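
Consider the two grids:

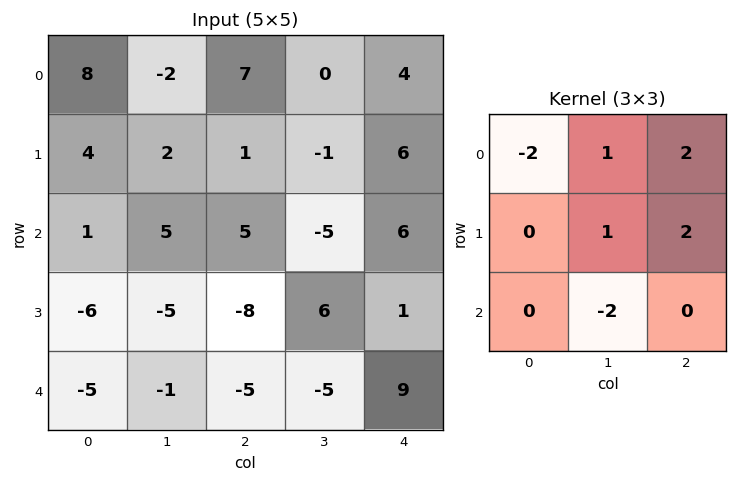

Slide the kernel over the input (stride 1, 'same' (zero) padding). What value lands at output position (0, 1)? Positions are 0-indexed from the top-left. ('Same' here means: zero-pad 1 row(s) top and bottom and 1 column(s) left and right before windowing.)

The receptive field on the zero-padded input at this output position is [0 0 0 / 8 -2 7 / 4 2 1]. Elementwise product with the kernel and sum: 0·-2 + 0·1 + 0·2 + -2·1 + 7·2 + 2·-2.

8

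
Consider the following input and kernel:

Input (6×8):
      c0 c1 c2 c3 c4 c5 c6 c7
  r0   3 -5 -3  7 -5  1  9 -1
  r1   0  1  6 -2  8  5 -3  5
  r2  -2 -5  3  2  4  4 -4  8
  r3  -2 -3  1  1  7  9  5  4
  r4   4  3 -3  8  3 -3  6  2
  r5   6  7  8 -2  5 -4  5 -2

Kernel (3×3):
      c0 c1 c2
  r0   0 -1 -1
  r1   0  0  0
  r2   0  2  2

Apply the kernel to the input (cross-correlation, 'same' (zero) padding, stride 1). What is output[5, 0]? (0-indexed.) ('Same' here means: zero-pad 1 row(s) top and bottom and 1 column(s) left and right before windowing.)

The receptive field on the zero-padded input at this output position is [0 4 3 / 0 6 7 / 0 0 0]. Elementwise product with the kernel and sum: 4·-1 + 3·-1 + 0·2 + 0·2.

-7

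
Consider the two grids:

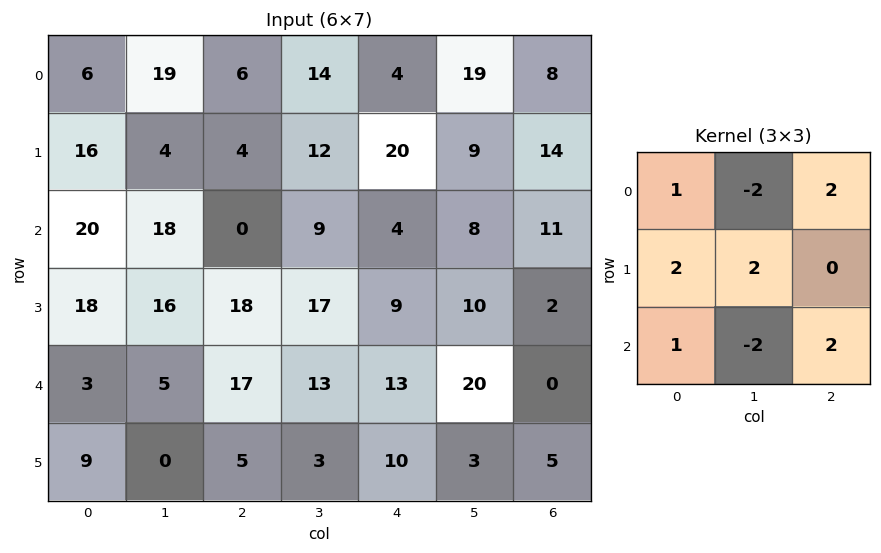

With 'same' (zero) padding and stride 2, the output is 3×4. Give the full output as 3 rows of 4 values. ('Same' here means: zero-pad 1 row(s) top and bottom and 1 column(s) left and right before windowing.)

-12 70 26 35
12 70 35 25
-16 54 60 39

Output[0,0]: The receptive field on the zero-padded input at this output position is [0 0 0 / 0 6 19 / 0 16 4]. Elementwise product with the kernel and sum: 0·1 + 0·-2 + 0·2 + 0·2 + 6·2 + 0·1 + 16·-2 + 4·2.
Output[0,1]: The receptive field on the zero-padded input at this output position is [0 0 0 / 19 6 14 / 4 4 12]. Elementwise product with the kernel and sum: 0·1 + 0·-2 + 0·2 + 19·2 + 6·2 + 4·1 + 4·-2 + 12·2.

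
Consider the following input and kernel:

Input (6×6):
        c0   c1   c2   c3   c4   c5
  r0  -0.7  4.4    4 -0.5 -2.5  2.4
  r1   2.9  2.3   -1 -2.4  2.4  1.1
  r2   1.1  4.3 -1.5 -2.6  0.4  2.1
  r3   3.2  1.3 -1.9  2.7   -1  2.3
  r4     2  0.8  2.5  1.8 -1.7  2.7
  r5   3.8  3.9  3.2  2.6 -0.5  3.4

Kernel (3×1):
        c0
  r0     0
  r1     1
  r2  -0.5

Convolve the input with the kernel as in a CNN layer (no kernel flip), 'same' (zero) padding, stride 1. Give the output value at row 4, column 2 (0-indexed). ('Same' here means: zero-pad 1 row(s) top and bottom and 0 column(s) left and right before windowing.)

0.9

The receptive field on the zero-padded input at this output position is [-1.9 / 2.5 / 3.2]. Elementwise product with the kernel and sum: 2.5·1 + 3.2·-0.5.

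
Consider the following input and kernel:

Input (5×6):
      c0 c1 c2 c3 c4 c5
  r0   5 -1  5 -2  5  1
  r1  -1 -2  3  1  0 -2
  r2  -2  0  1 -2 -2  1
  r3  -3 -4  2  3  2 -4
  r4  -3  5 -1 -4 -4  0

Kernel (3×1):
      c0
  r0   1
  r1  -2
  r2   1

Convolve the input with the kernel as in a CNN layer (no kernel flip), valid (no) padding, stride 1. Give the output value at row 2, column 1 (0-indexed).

13

The receptive field on the input at this output position is [0 / -4 / 5]. Elementwise product with the kernel and sum: 0·1 + -4·-2 + 5·1.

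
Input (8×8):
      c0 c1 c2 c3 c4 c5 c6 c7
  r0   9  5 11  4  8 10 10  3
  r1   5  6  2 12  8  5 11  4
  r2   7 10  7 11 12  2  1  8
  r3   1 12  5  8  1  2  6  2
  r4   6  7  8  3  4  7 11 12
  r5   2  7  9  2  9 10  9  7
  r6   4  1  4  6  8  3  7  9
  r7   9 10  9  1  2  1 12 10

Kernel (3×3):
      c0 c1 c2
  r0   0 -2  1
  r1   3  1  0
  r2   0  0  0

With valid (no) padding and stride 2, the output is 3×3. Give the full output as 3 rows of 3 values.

22 18 19
2 13 2
7 27 34

Output[0,0]: The receptive field on the input at this output position is [9 5 11 / 5 6 2 / 7 10 7]. Elementwise product with the kernel and sum: 5·-2 + 11·1 + 5·3 + 6·1.
Output[0,1]: The receptive field on the input at this output position is [11 4 8 / 2 12 8 / 7 11 12]. Elementwise product with the kernel and sum: 4·-2 + 8·1 + 2·3 + 12·1.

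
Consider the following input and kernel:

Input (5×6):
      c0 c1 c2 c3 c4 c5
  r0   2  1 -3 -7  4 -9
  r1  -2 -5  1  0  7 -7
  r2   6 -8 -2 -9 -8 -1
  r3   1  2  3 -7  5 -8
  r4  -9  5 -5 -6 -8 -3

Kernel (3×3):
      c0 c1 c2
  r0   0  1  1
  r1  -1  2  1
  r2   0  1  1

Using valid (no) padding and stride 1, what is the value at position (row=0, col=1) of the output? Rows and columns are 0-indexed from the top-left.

-14

The receptive field on the input at this output position is [1 -3 -7 / -5 1 0 / -8 -2 -9]. Elementwise product with the kernel and sum: -3·1 + -7·1 + -5·-1 + 1·2 + 0·1 + -2·1 + -9·1.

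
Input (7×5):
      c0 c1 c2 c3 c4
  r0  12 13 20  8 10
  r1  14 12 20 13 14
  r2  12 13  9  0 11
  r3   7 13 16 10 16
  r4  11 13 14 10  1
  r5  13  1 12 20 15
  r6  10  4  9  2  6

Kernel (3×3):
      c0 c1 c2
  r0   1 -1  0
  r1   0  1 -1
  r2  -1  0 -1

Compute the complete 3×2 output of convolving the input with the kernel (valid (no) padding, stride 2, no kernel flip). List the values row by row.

-30 -9
-29 -12
-32 -6

Output[0,0]: The receptive field on the input at this output position is [12 13 20 / 14 12 20 / 12 13 9]. Elementwise product with the kernel and sum: 12·1 + 13·-1 + 12·1 + 20·-1 + 12·-1 + 9·-1.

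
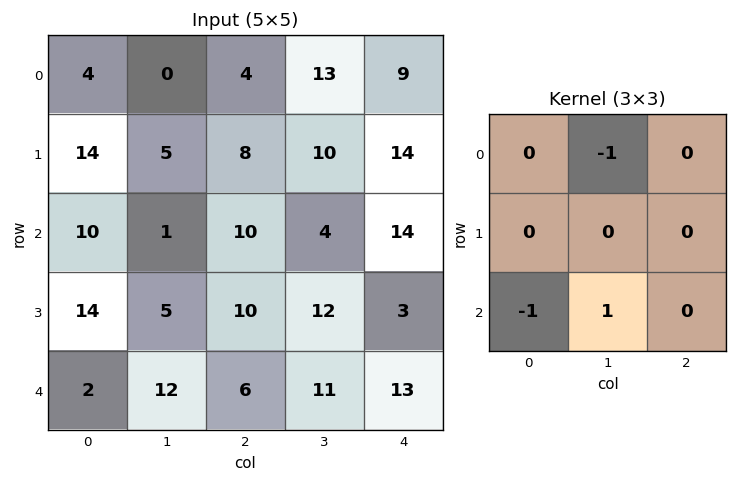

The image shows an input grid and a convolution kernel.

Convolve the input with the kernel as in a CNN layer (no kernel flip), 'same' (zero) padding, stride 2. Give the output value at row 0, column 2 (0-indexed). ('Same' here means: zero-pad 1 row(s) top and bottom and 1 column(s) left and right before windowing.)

The receptive field on the zero-padded input at this output position is [0 0 0 / 13 9 0 / 10 14 0]. Elementwise product with the kernel and sum: 0·-1 + 10·-1 + 14·1.

4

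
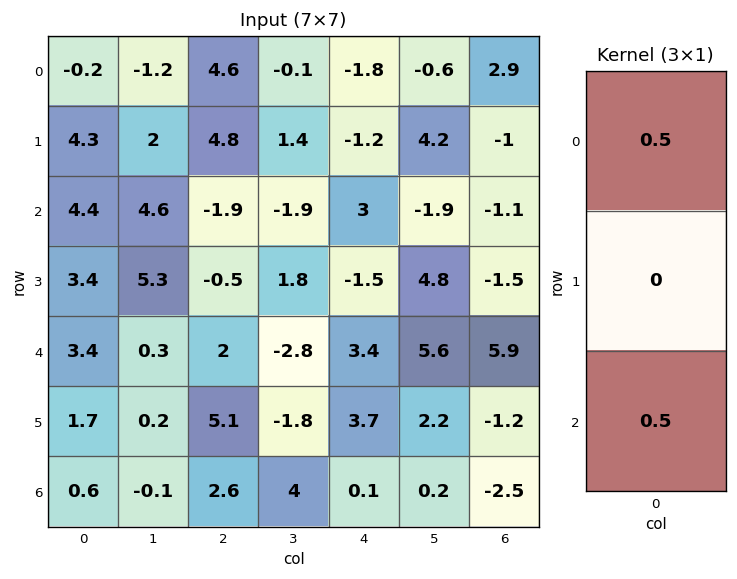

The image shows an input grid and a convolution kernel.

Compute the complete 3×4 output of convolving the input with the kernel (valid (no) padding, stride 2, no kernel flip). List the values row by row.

Output[0,0]: The receptive field on the input at this output position is [-0.2 / 4.3 / 4.4]. Elementwise product with the kernel and sum: -0.2·0.5 + 4.4·0.5.
Output[0,1]: The receptive field on the input at this output position is [4.6 / 4.8 / -1.9]. Elementwise product with the kernel and sum: 4.6·0.5 + -1.9·0.5.

2.1 1.35 0.6 0.9
3.9 0.05 3.2 2.4
2 2.3 1.75 1.7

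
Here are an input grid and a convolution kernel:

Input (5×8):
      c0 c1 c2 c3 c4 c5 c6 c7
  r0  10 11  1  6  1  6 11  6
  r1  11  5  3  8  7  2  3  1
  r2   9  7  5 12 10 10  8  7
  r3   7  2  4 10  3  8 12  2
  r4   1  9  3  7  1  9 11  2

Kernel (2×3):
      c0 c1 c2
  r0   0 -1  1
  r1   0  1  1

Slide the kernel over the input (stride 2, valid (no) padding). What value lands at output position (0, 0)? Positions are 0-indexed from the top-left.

-2

The receptive field on the input at this output position is [10 11 1 / 11 5 3]. Elementwise product with the kernel and sum: 11·-1 + 1·1 + 5·1 + 3·1.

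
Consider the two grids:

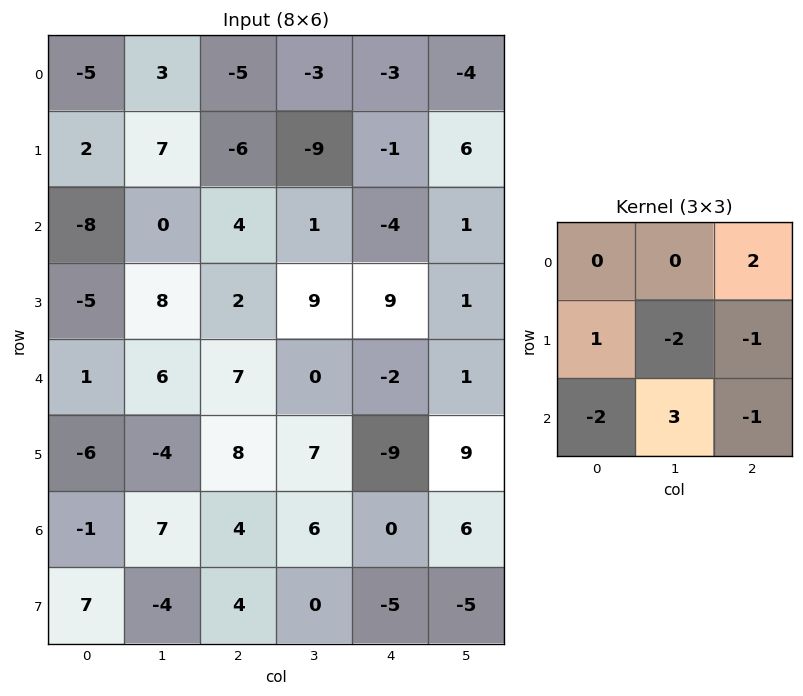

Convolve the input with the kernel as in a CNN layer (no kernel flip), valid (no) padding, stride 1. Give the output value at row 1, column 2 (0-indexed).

The receptive field on the input at this output position is [-6 -9 -1 / 4 1 -4 / 2 9 9]. Elementwise product with the kernel and sum: -1·2 + 4·1 + 1·-2 + -4·-1 + 2·-2 + 9·3 + 9·-1.

18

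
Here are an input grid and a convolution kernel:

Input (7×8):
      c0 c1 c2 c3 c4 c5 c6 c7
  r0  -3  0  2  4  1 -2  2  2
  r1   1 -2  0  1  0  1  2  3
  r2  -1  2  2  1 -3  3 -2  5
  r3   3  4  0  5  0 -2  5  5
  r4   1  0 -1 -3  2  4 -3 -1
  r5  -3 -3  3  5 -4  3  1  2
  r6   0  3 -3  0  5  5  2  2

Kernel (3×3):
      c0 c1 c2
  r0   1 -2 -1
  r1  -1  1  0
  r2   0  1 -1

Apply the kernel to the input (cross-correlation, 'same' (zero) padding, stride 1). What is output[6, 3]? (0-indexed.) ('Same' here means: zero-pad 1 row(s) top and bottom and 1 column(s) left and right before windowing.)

The receptive field on the zero-padded input at this output position is [3 5 -4 / -3 0 5 / 0 0 0]. Elementwise product with the kernel and sum: 3·1 + 5·-2 + -4·-1 + -3·-1 + 0·1 + 0·1 + 0·-1.

0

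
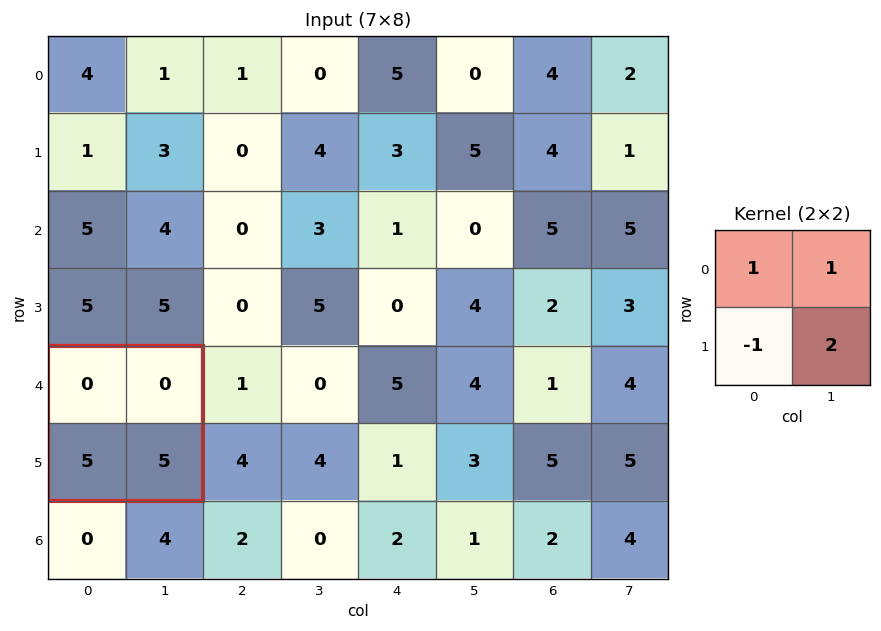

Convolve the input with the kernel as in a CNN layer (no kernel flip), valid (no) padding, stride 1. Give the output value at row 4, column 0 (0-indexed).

The receptive field on the input at this output position is [0 0 / 5 5]. Elementwise product with the kernel and sum: 0·1 + 0·1 + 5·-1 + 5·2.

5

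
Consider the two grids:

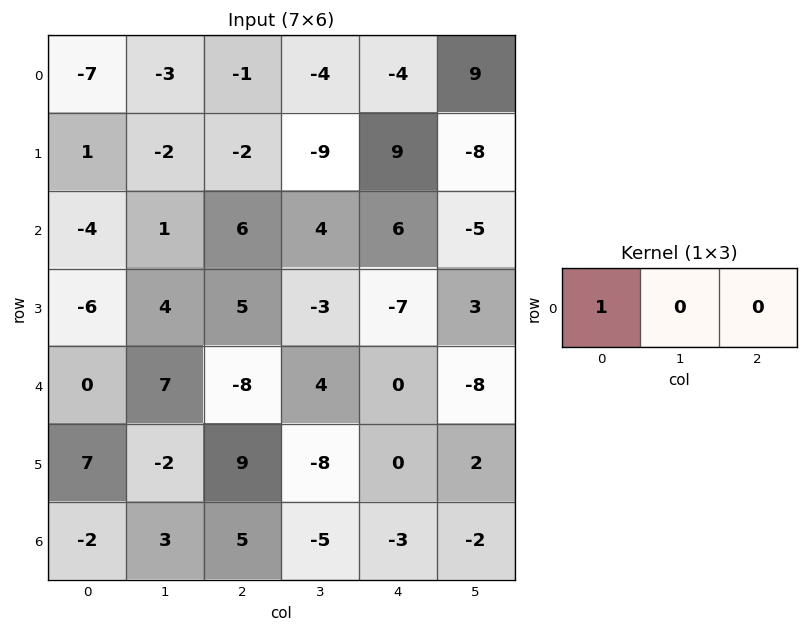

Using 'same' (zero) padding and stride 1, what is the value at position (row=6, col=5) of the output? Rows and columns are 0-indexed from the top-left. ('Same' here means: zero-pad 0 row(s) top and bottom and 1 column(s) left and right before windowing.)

-3

The receptive field on the zero-padded input at this output position is [-3 -2 0]. Elementwise product with the kernel and sum: -3·1.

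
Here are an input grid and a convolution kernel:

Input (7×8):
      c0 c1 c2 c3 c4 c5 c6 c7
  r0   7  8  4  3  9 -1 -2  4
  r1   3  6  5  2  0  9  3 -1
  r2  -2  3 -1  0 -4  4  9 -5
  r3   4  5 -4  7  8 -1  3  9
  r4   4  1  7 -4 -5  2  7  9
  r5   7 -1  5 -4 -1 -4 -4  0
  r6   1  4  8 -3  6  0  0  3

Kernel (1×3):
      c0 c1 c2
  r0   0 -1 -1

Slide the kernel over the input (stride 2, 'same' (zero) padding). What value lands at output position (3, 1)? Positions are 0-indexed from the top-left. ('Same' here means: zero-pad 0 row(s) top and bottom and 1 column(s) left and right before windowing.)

The receptive field on the zero-padded input at this output position is [4 8 -3]. Elementwise product with the kernel and sum: 8·-1 + -3·-1.

-5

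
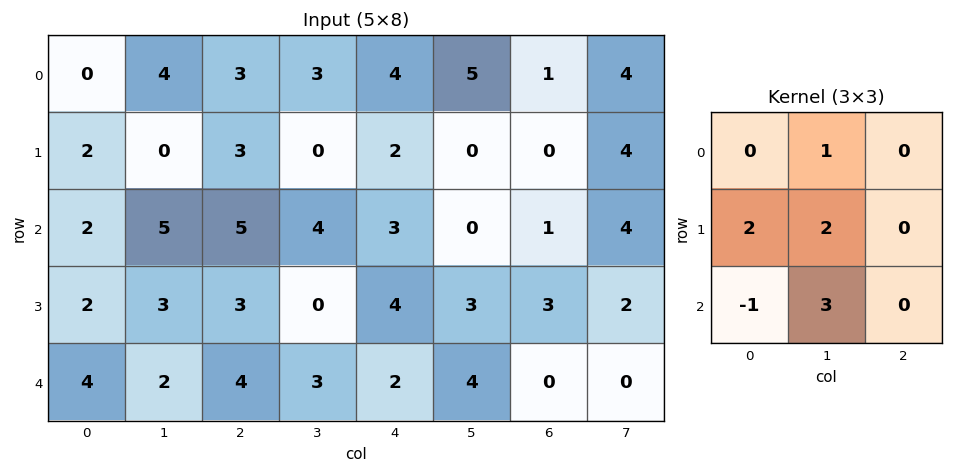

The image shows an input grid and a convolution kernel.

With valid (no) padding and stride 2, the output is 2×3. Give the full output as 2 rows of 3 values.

21 16 6
17 15 24

Output[0,0]: The receptive field on the input at this output position is [0 4 3 / 2 0 3 / 2 5 5]. Elementwise product with the kernel and sum: 4·1 + 2·2 + 0·2 + 2·-1 + 5·3.
Output[0,1]: The receptive field on the input at this output position is [3 3 4 / 3 0 2 / 5 4 3]. Elementwise product with the kernel and sum: 3·1 + 3·2 + 0·2 + 5·-1 + 4·3.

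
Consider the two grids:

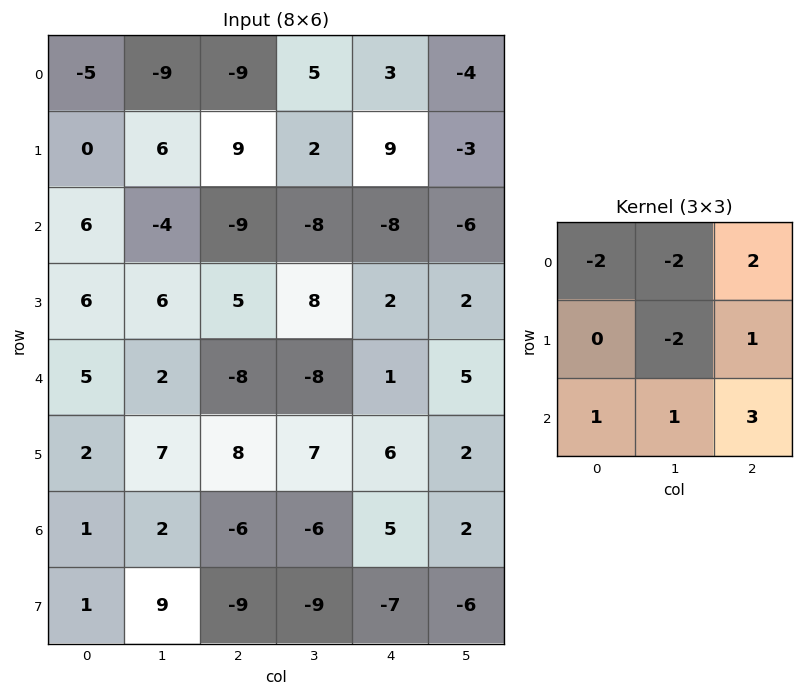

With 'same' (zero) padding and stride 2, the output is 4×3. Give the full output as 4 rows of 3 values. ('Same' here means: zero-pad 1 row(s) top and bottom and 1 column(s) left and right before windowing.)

19 44 -8
20 19 -2
15 38 6
38 -37 -64

Output[0,0]: The receptive field on the zero-padded input at this output position is [0 0 0 / 0 -5 -9 / 0 0 6]. Elementwise product with the kernel and sum: 0·-2 + 0·-2 + 0·2 + -5·-2 + -9·1 + 0·1 + 0·1 + 6·3.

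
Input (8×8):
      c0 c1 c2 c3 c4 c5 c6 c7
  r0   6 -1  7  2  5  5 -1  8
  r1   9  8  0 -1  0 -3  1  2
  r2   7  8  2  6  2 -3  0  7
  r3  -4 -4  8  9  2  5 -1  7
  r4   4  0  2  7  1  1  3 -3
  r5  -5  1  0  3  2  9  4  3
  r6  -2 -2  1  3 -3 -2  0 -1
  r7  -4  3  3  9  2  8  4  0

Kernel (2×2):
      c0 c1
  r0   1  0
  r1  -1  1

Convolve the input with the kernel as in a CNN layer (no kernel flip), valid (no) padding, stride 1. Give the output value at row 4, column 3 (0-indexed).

The receptive field on the input at this output position is [7 1 / 3 2]. Elementwise product with the kernel and sum: 7·1 + 3·-1 + 2·1.

6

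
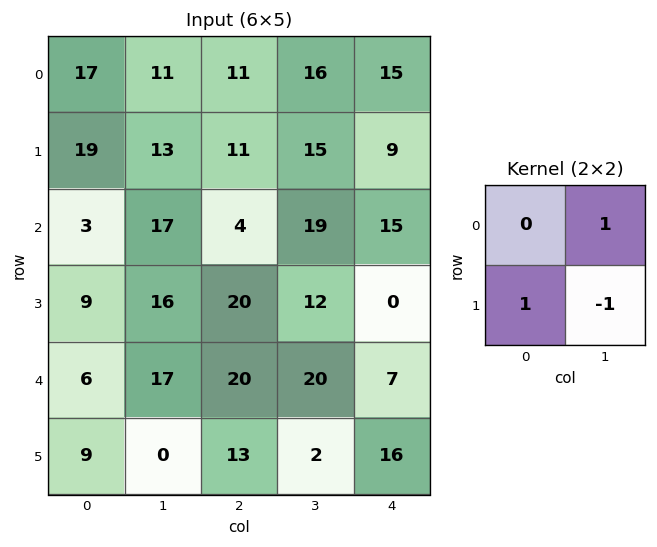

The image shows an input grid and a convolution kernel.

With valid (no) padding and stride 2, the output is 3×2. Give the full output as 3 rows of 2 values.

Output[0,0]: The receptive field on the input at this output position is [17 11 / 19 13]. Elementwise product with the kernel and sum: 11·1 + 19·1 + 13·-1.
Output[0,1]: The receptive field on the input at this output position is [11 16 / 11 15]. Elementwise product with the kernel and sum: 16·1 + 11·1 + 15·-1.

17 12
10 27
26 31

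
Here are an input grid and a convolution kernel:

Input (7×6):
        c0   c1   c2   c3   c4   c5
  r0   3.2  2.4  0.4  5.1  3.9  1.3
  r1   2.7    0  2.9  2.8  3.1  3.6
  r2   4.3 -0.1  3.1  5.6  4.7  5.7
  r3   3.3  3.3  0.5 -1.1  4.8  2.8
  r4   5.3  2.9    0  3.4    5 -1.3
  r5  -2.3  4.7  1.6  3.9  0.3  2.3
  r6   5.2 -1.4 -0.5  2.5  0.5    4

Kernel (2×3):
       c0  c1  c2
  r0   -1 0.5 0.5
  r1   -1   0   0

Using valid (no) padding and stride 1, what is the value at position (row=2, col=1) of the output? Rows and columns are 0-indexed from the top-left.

1.15

The receptive field on the input at this output position is [-0.1 3.1 5.6 / 3.3 0.5 -1.1]. Elementwise product with the kernel and sum: -0.1·-1 + 3.1·0.5 + 5.6·0.5 + 3.3·-1.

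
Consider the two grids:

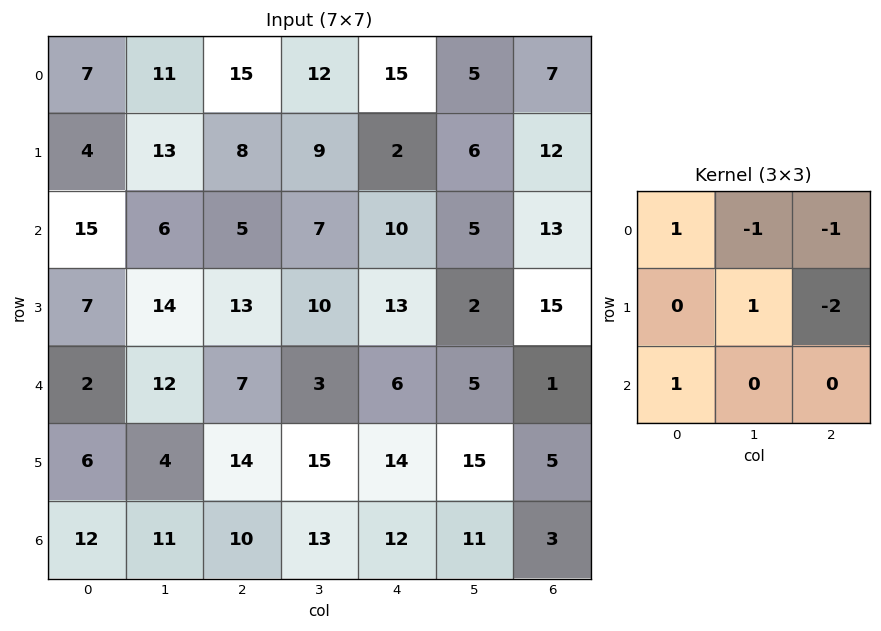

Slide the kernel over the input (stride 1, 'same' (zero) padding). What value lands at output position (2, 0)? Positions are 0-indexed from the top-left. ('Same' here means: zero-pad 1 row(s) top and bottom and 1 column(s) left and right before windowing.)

The receptive field on the zero-padded input at this output position is [0 4 13 / 0 15 6 / 0 7 14]. Elementwise product with the kernel and sum: 0·1 + 4·-1 + 13·-1 + 15·1 + 6·-2 + 0·1.

-14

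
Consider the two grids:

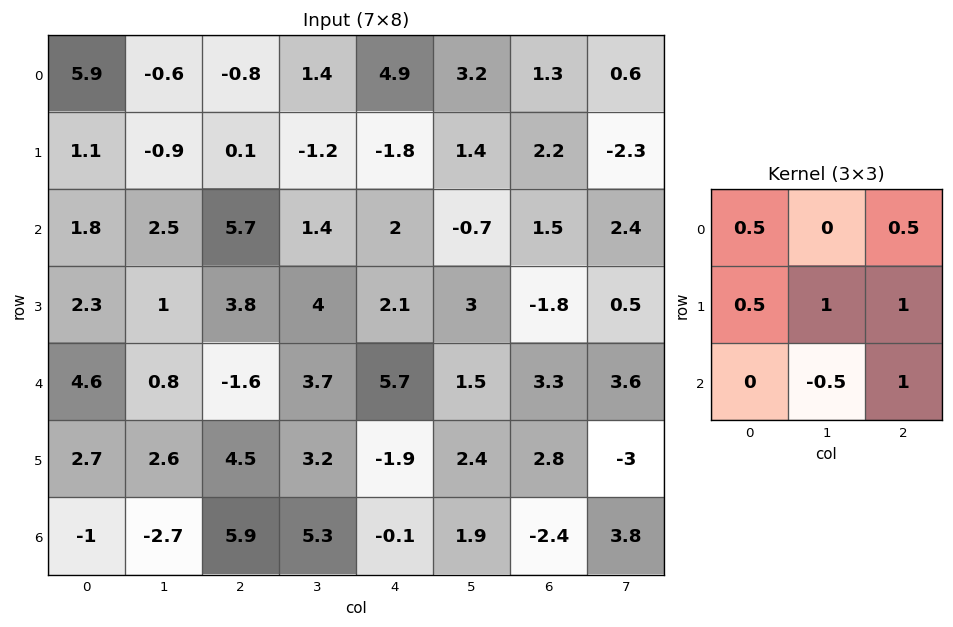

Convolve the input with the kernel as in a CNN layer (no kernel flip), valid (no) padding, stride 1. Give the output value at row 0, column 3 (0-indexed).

-0.4

The receptive field on the input at this output position is [1.4 4.9 3.2 / -1.2 -1.8 1.4 / 1.4 2 -0.7]. Elementwise product with the kernel and sum: 1.4·0.5 + 3.2·0.5 + -1.2·0.5 + -1.8·1 + 1.4·1 + 2·-0.5 + -0.7·1.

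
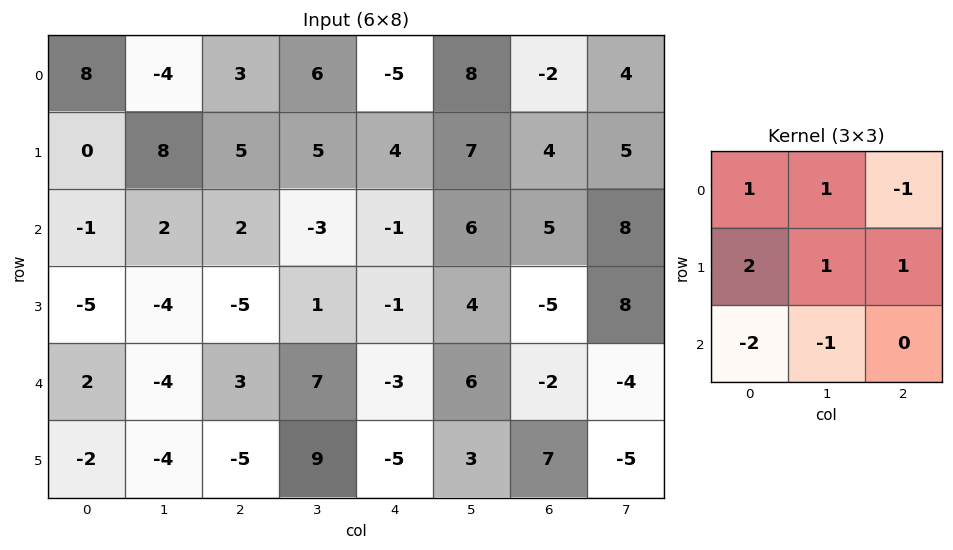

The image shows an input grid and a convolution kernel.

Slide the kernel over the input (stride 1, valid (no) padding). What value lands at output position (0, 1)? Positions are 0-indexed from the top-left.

The receptive field on the input at this output position is [-4 3 6 / 8 5 5 / 2 2 -3]. Elementwise product with the kernel and sum: -4·1 + 3·1 + 6·-1 + 8·2 + 5·1 + 5·1 + 2·-2 + 2·-1.

13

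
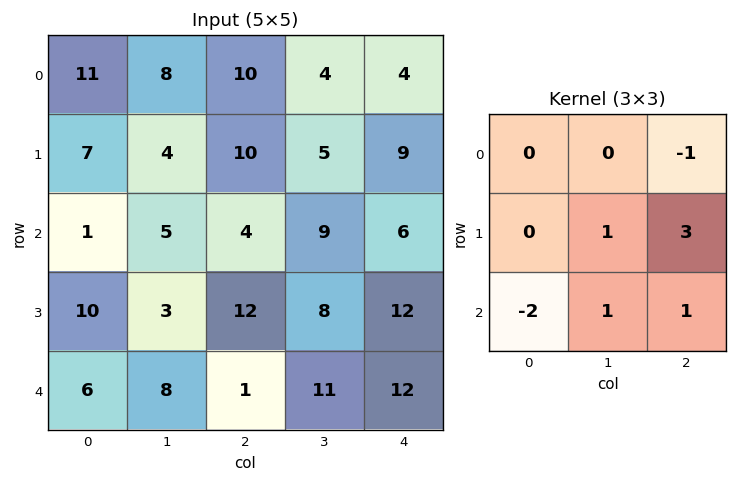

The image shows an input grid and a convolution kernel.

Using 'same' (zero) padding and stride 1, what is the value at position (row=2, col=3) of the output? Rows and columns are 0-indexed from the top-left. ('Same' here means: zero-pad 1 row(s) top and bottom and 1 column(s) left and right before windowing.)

14

The receptive field on the zero-padded input at this output position is [10 5 9 / 4 9 6 / 12 8 12]. Elementwise product with the kernel and sum: 9·-1 + 9·1 + 6·3 + 12·-2 + 8·1 + 12·1.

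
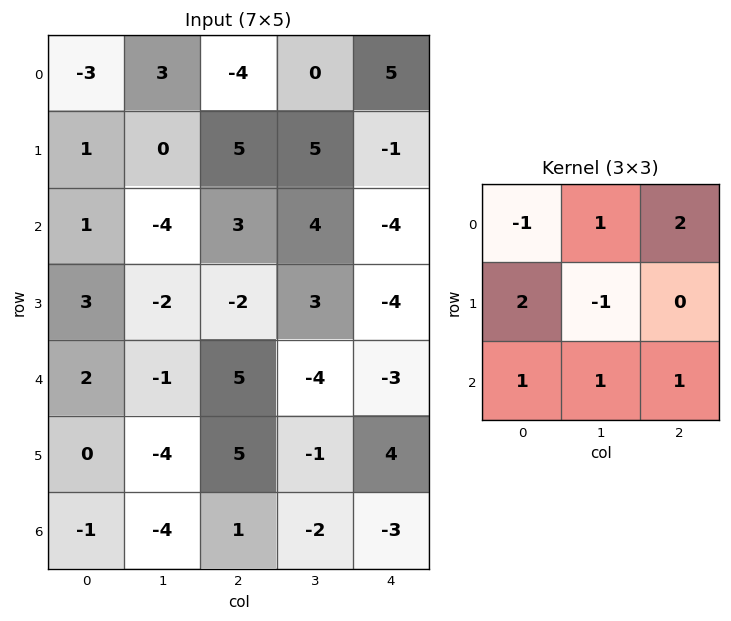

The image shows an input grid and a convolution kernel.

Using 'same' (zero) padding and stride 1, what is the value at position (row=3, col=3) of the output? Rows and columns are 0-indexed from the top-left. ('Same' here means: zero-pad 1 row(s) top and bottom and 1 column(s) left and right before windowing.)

-16

The receptive field on the zero-padded input at this output position is [3 4 -4 / -2 3 -4 / 5 -4 -3]. Elementwise product with the kernel and sum: 3·-1 + 4·1 + -4·2 + -2·2 + 3·-1 + 5·1 + -4·1 + -3·1.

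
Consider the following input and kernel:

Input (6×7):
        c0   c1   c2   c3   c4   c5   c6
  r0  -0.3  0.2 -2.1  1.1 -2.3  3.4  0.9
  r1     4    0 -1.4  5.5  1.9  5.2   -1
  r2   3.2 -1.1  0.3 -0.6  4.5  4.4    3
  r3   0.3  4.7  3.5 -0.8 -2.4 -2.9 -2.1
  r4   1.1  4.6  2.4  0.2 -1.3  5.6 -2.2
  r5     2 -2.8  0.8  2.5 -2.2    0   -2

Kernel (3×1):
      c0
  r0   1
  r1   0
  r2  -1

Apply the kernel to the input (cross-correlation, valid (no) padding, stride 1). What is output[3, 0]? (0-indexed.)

-1.7

The receptive field on the input at this output position is [0.3 / 1.1 / 2]. Elementwise product with the kernel and sum: 0.3·1 + 2·-1.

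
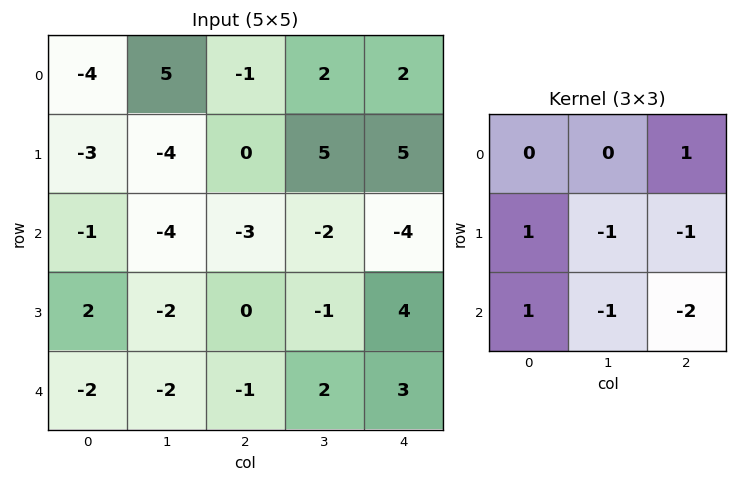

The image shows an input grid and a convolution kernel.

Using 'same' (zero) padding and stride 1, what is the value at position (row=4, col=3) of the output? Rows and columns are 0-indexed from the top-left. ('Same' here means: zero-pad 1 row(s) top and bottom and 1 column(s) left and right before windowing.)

The receptive field on the zero-padded input at this output position is [0 -1 4 / -1 2 3 / 0 0 0]. Elementwise product with the kernel and sum: 4·1 + -1·1 + 2·-1 + 3·-1 + 0·1 + 0·-1 + 0·-2.

-2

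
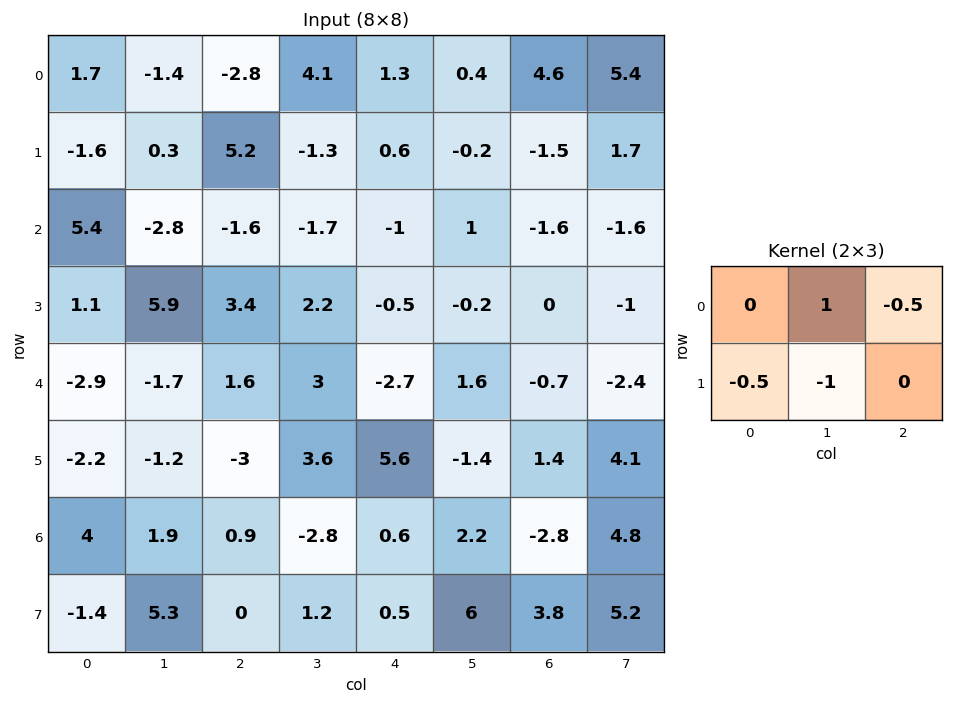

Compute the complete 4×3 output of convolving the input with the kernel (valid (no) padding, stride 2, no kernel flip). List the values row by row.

Output[0,0]: The receptive field on the input at this output position is [1.7 -1.4 -2.8 / -1.6 0.3 5.2]. Elementwise product with the kernel and sum: -1.4·1 + -2.8·-0.5 + -1.6·-0.5 + 0.3·-1.
Output[0,1]: The receptive field on the input at this output position is [-2.8 4.1 1.3 / 5.2 -1.3 0.6]. Elementwise product with the kernel and sum: 4.1·1 + 1.3·-0.5 + 5.2·-0.5 + -1.3·-1.

0.5 2.15 -2
-8.45 -5.1 2.25
-0.2 2.25 0.55
-3.15 -4.3 -2.65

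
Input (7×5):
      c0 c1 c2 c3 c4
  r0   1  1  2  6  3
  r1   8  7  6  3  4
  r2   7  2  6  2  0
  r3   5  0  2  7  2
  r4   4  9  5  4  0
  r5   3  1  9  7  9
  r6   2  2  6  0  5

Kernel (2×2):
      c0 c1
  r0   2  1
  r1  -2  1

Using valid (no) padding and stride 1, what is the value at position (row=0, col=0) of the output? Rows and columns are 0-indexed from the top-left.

The receptive field on the input at this output position is [1 1 / 8 7]. Elementwise product with the kernel and sum: 1·2 + 1·1 + 8·-2 + 7·1.

-6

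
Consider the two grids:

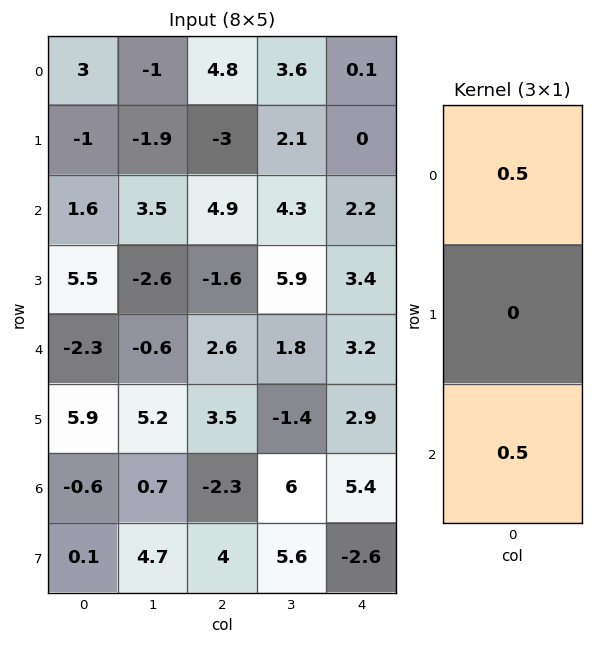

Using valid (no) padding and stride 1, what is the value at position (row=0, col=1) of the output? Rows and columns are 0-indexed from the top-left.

The receptive field on the input at this output position is [-1 / -1.9 / 3.5]. Elementwise product with the kernel and sum: -1·0.5 + 3.5·0.5.

1.25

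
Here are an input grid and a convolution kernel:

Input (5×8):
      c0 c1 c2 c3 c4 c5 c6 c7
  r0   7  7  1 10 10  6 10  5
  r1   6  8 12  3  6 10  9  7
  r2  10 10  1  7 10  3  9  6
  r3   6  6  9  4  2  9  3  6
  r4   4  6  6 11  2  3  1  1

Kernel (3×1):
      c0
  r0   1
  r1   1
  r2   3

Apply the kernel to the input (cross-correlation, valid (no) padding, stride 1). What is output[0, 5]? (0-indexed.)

The receptive field on the input at this output position is [6 / 10 / 3]. Elementwise product with the kernel and sum: 6·1 + 10·1 + 3·3.

25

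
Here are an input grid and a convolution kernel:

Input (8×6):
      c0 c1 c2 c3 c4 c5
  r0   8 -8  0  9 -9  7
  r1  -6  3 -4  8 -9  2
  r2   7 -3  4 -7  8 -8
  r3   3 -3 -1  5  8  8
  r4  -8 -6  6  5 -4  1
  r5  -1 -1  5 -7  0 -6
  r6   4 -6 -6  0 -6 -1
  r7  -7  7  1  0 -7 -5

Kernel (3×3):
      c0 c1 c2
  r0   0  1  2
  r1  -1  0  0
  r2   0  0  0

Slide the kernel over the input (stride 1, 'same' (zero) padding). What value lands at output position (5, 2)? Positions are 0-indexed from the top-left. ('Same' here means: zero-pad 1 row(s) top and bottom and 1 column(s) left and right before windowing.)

The receptive field on the zero-padded input at this output position is [-6 6 5 / -1 5 -7 / -6 -6 0]. Elementwise product with the kernel and sum: 6·1 + 5·2 + -1·-1.

17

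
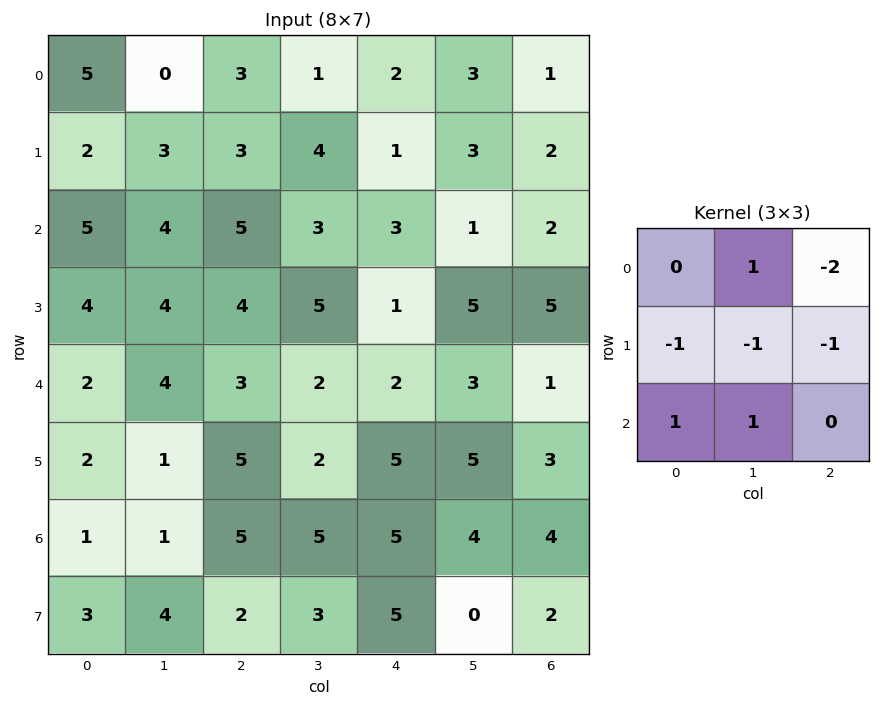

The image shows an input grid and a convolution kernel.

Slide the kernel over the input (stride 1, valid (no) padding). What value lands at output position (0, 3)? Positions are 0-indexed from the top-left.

The receptive field on the input at this output position is [1 2 3 / 4 1 3 / 3 3 1]. Elementwise product with the kernel and sum: 2·1 + 3·-2 + 4·-1 + 1·-1 + 3·-1 + 3·1 + 3·1.

-6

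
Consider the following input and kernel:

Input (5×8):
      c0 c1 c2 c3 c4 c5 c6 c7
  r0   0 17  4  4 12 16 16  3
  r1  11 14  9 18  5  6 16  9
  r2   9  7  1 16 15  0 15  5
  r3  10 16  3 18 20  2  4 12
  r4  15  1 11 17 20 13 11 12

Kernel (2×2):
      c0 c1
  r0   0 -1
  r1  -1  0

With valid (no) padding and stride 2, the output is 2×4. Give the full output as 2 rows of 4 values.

-28 -13 -21 -19
-17 -19 -20 -9

Output[0,0]: The receptive field on the input at this output position is [0 17 / 11 14]. Elementwise product with the kernel and sum: 17·-1 + 11·-1.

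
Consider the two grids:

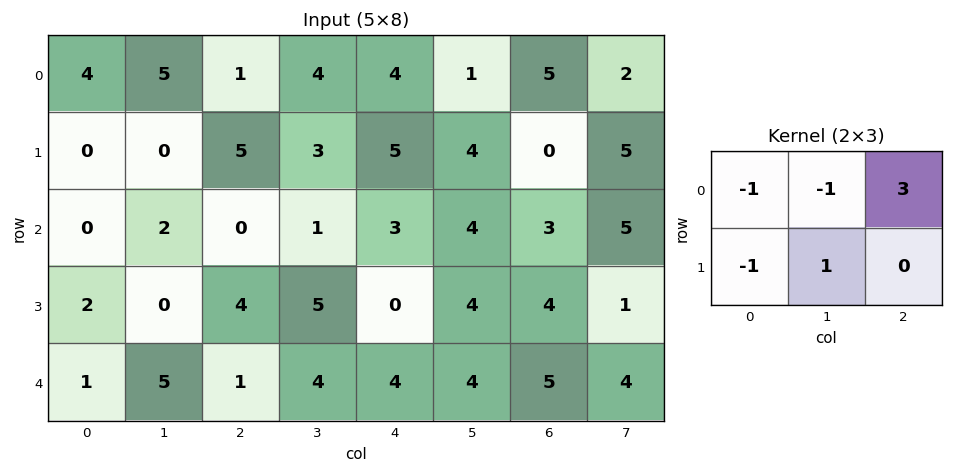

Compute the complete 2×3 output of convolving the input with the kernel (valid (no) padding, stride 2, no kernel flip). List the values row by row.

Output[0,0]: The receptive field on the input at this output position is [4 5 1 / 0 0 5]. Elementwise product with the kernel and sum: 4·-1 + 5·-1 + 1·3 + 0·-1 + 0·1.

-6 5 9
-4 9 6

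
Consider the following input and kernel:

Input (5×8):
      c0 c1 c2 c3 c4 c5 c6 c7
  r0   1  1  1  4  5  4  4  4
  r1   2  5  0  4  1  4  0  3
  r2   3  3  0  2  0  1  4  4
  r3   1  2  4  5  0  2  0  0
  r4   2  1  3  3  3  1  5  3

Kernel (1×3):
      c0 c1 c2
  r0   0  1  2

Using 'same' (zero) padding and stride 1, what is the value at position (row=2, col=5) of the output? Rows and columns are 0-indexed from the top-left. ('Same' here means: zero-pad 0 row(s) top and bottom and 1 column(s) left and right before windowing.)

9

The receptive field on the zero-padded input at this output position is [0 1 4]. Elementwise product with the kernel and sum: 1·1 + 4·2.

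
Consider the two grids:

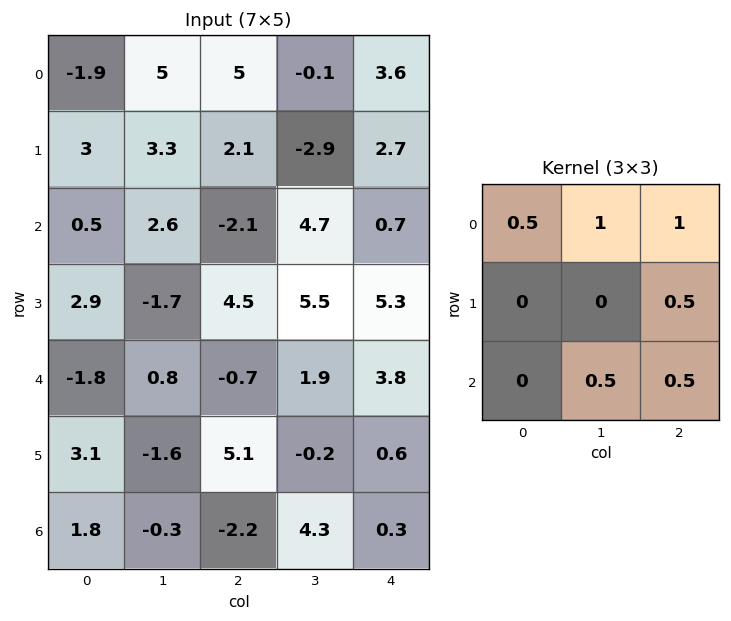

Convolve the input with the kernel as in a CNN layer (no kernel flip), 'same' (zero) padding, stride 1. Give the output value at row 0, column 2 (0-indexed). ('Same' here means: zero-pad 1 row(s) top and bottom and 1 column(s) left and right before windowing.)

The receptive field on the zero-padded input at this output position is [0 0 0 / 5 5 -0.1 / 3.3 2.1 -2.9]. Elementwise product with the kernel and sum: 0·0.5 + 0·1 + 0·1 + -0.1·0.5 + 2.1·0.5 + -2.9·0.5.

-0.45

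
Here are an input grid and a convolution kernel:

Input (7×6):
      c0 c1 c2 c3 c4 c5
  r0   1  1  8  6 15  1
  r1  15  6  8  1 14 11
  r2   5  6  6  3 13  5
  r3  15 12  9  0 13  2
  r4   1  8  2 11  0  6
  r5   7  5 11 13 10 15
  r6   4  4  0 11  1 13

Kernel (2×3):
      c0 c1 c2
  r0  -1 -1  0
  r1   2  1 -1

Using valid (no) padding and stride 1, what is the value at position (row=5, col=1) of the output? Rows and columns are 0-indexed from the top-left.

The receptive field on the input at this output position is [5 11 13 / 4 0 11]. Elementwise product with the kernel and sum: 5·-1 + 11·-1 + 4·2 + 0·1 + 11·-1.

-19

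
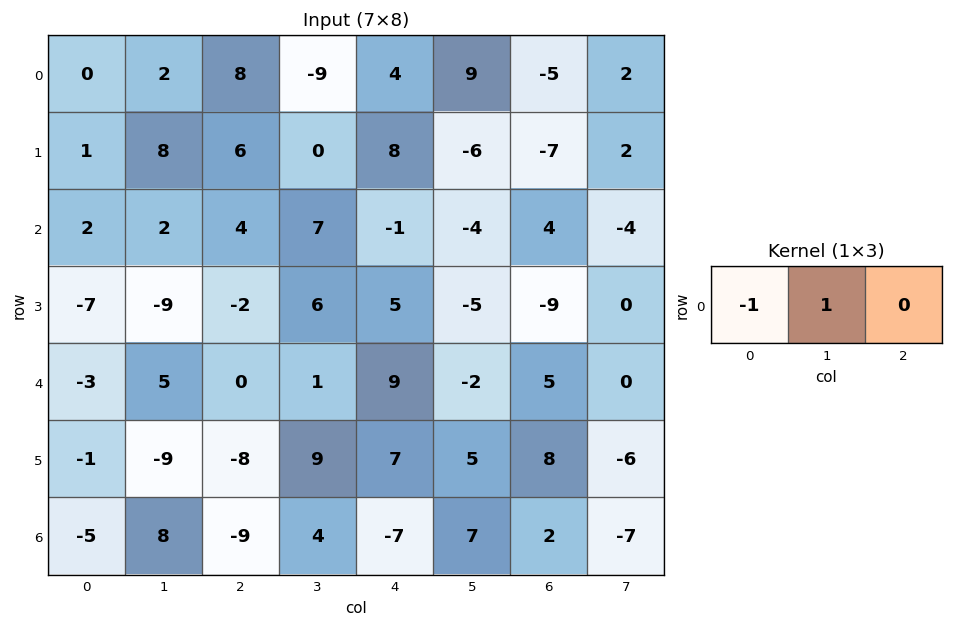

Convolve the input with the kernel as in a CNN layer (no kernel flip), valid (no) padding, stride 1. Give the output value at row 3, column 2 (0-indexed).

8

The receptive field on the input at this output position is [-2 6 5]. Elementwise product with the kernel and sum: -2·-1 + 6·1.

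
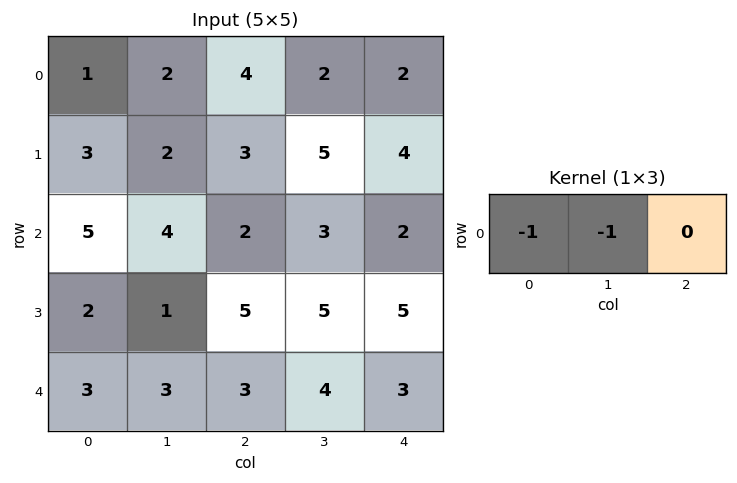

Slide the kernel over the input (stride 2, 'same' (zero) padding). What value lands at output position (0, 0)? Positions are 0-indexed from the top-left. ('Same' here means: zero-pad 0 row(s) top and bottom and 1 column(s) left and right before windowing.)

-1

The receptive field on the zero-padded input at this output position is [0 1 2]. Elementwise product with the kernel and sum: 0·-1 + 1·-1.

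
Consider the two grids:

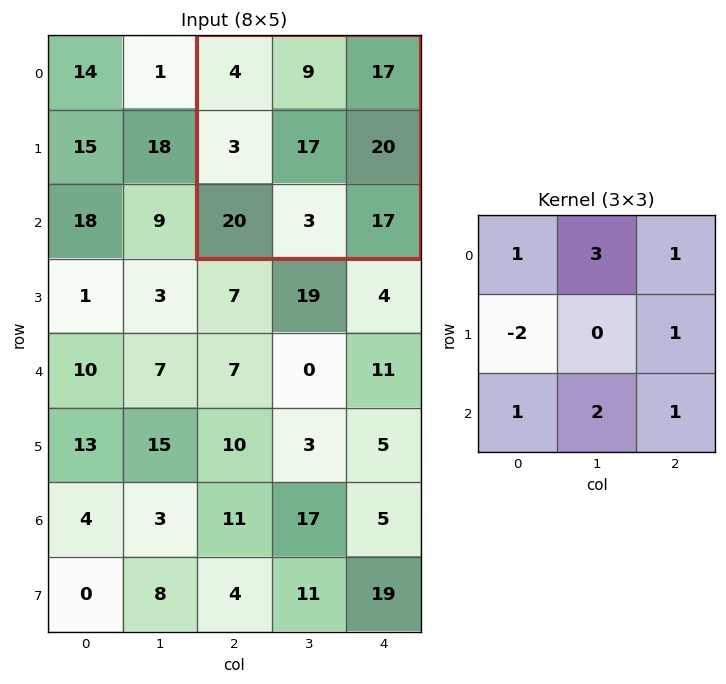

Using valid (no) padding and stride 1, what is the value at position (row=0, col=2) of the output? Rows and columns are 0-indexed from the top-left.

105

The receptive field on the input at this output position is [4 9 17 / 3 17 20 / 20 3 17]. Elementwise product with the kernel and sum: 4·1 + 9·3 + 17·1 + 3·-2 + 20·1 + 20·1 + 3·2 + 17·1.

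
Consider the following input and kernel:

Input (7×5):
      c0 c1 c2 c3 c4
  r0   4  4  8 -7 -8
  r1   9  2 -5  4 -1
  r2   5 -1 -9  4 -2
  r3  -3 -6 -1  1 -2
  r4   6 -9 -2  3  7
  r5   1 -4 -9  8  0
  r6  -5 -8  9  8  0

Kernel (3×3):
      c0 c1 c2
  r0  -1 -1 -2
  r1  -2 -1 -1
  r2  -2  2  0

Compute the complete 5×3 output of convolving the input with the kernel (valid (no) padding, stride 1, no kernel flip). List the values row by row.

-51 -17 48
-7 12 23
-3 28 22
0 12 32
12 48 -7

Output[0,0]: The receptive field on the input at this output position is [4 4 8 / 9 2 -5 / 5 -1 -9]. Elementwise product with the kernel and sum: 4·-1 + 4·-1 + 8·-2 + 9·-2 + 2·-1 + -5·-1 + 5·-2 + -1·2.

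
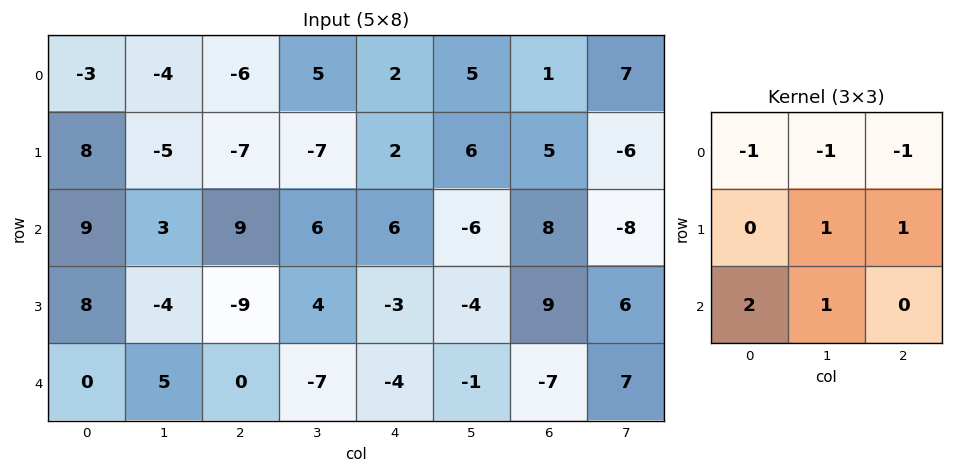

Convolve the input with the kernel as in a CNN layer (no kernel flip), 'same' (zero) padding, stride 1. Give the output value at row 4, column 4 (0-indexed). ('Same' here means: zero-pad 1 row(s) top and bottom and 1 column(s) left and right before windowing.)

The receptive field on the zero-padded input at this output position is [4 -3 -4 / -7 -4 -1 / 0 0 0]. Elementwise product with the kernel and sum: 4·-1 + -3·-1 + -4·-1 + -4·1 + -1·1 + 0·2 + 0·1.

-2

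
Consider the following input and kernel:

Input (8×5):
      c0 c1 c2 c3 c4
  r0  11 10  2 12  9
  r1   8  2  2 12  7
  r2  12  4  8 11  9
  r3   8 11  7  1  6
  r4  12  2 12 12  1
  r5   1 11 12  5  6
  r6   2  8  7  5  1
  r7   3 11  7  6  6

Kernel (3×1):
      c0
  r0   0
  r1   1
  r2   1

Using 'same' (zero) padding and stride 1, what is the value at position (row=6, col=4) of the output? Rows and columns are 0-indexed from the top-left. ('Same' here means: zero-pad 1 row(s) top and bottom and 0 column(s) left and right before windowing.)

The receptive field on the zero-padded input at this output position is [6 / 1 / 6]. Elementwise product with the kernel and sum: 1·1 + 6·1.

7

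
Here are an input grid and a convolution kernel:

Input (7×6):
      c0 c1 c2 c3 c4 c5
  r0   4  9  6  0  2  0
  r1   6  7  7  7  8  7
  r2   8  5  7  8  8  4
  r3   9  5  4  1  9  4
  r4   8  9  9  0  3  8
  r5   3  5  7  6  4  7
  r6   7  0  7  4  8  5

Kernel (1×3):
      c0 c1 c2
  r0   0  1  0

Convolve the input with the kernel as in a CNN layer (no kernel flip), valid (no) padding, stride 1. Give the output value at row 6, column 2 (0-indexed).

The receptive field on the input at this output position is [7 4 8]. Elementwise product with the kernel and sum: 4·1.

4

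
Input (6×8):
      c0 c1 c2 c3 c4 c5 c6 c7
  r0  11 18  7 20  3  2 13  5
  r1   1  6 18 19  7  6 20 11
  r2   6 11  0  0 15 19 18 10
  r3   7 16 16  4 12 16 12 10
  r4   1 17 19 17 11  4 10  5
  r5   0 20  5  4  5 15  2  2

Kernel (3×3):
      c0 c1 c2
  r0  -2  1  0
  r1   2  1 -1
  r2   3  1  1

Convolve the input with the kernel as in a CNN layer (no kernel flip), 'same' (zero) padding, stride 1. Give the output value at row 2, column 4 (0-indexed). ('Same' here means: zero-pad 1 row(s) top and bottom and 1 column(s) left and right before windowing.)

5

The receptive field on the zero-padded input at this output position is [19 7 6 / 0 15 19 / 4 12 16]. Elementwise product with the kernel and sum: 19·-2 + 7·1 + 0·2 + 15·1 + 19·-1 + 4·3 + 12·1 + 16·1.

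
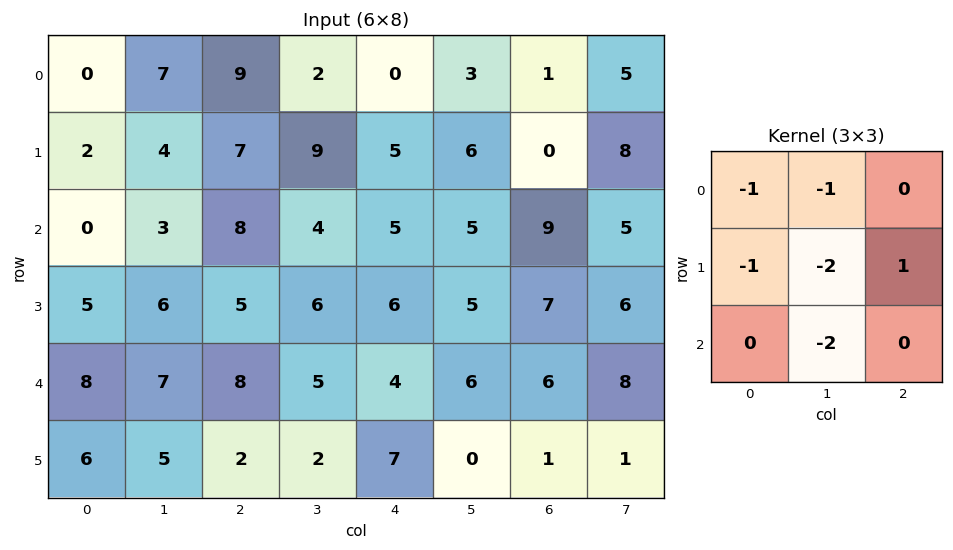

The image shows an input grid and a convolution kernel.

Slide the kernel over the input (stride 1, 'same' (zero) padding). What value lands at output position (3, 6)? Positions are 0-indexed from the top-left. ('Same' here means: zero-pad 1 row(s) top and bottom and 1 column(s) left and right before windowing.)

The receptive field on the zero-padded input at this output position is [5 9 5 / 5 7 6 / 6 6 8]. Elementwise product with the kernel and sum: 5·-1 + 9·-1 + 5·-1 + 7·-2 + 6·1 + 6·-2.

-39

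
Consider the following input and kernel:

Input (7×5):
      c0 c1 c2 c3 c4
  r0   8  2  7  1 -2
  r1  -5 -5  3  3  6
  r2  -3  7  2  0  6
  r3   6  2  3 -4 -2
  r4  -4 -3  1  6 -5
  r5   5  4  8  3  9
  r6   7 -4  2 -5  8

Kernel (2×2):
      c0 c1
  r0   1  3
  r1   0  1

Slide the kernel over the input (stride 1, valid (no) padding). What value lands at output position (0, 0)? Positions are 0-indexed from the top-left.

9

The receptive field on the input at this output position is [8 2 / -5 -5]. Elementwise product with the kernel and sum: 8·1 + 2·3 + -5·1.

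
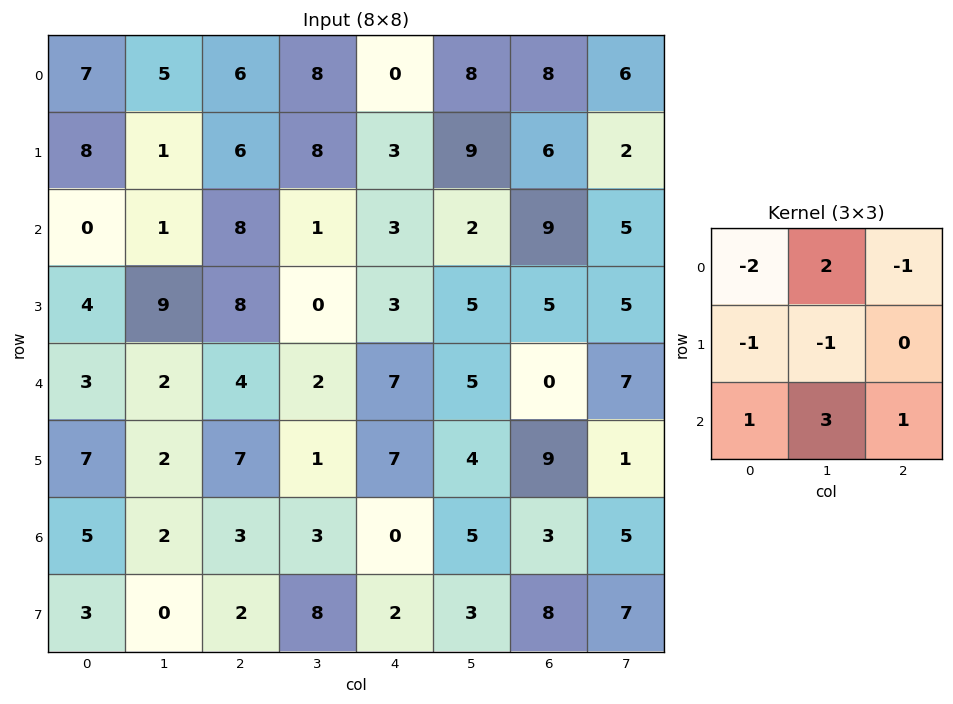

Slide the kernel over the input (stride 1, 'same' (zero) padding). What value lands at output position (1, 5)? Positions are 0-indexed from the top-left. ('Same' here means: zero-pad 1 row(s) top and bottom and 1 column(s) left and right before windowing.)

14

The receptive field on the zero-padded input at this output position is [0 8 8 / 3 9 6 / 3 2 9]. Elementwise product with the kernel and sum: 0·-2 + 8·2 + 8·-1 + 3·-1 + 9·-1 + 3·1 + 2·3 + 9·1.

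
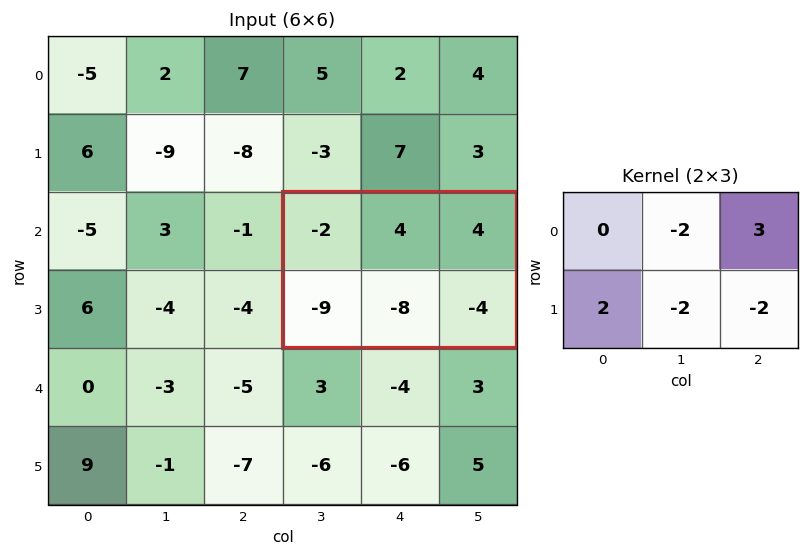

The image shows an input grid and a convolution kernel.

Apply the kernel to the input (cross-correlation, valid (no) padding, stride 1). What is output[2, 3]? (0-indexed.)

10

The receptive field on the input at this output position is [-2 4 4 / -9 -8 -4]. Elementwise product with the kernel and sum: 4·-2 + 4·3 + -9·2 + -8·-2 + -4·-2.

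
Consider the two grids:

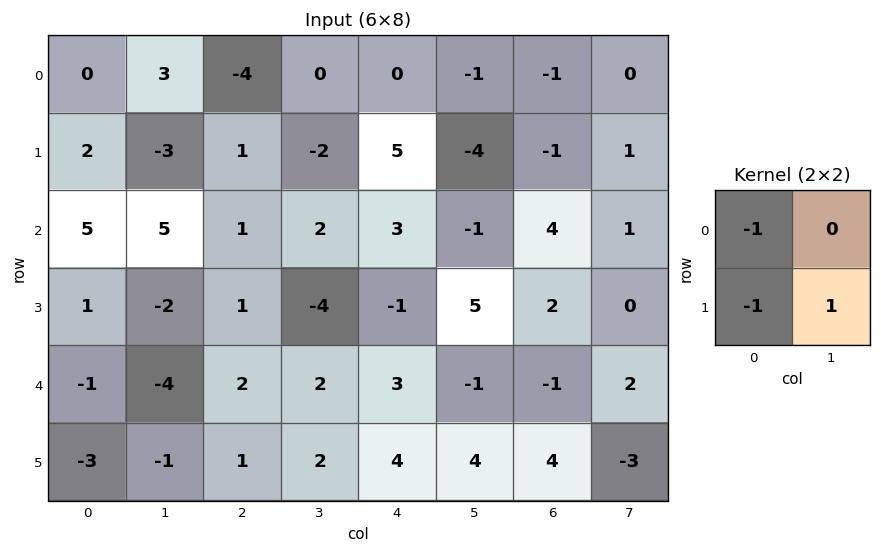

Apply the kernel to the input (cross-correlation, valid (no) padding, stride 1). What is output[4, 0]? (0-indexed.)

The receptive field on the input at this output position is [-1 -4 / -3 -1]. Elementwise product with the kernel and sum: -1·-1 + -3·-1 + -1·1.

3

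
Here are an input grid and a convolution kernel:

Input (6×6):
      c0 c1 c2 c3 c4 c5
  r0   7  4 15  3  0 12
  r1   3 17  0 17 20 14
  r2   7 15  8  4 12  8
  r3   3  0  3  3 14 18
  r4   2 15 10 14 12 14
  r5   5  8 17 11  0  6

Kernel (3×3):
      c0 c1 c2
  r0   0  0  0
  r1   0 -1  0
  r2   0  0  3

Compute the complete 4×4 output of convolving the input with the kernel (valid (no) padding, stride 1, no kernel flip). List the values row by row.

Output[0,0]: The receptive field on the input at this output position is [7 4 15 / 3 17 0 / 7 15 8]. Elementwise product with the kernel and sum: 17·-1 + 8·3.
Output[0,1]: The receptive field on the input at this output position is [4 15 3 / 17 0 17 / 15 8 4]. Elementwise product with the kernel and sum: 0·-1 + 4·3.

7 12 19 4
-6 1 38 42
30 39 33 28
36 23 -14 6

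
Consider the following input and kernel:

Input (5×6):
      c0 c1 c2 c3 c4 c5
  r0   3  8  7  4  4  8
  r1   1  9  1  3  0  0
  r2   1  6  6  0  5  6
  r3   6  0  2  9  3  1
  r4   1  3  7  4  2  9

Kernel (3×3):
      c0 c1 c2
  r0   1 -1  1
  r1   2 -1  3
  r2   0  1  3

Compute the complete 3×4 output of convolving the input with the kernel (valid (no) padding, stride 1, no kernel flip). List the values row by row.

Output[0,0]: The receptive field on the input at this output position is [3 8 7 / 1 9 1 / 1 6 6]. Elementwise product with the kernel and sum: 3·1 + 8·-1 + 7·1 + 1·2 + 9·-1 + 1·3 + 6·1 + 6·3.
Output[0,1]: The receptive field on the input at this output position is [8 7 4 / 9 1 3 / 6 6 0]. Elementwise product with the kernel and sum: 8·1 + 7·-1 + 4·1 + 9·2 + 1·-1 + 3·3 + 6·1 + 0·3.

22 37 21 37
13 46 43 22
43 44 25 48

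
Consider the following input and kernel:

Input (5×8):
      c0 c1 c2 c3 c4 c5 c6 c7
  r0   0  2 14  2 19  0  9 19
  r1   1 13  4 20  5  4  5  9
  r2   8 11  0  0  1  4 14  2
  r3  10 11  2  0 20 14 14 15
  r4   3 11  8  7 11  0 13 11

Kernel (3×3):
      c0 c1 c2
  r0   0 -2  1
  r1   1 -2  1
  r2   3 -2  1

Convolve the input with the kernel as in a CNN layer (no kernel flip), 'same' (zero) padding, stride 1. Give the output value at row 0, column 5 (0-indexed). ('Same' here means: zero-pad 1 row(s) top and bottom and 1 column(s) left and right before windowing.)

40

The receptive field on the zero-padded input at this output position is [0 0 0 / 19 0 9 / 5 4 5]. Elementwise product with the kernel and sum: 0·-2 + 0·1 + 19·1 + 0·-2 + 9·1 + 5·3 + 4·-2 + 5·1.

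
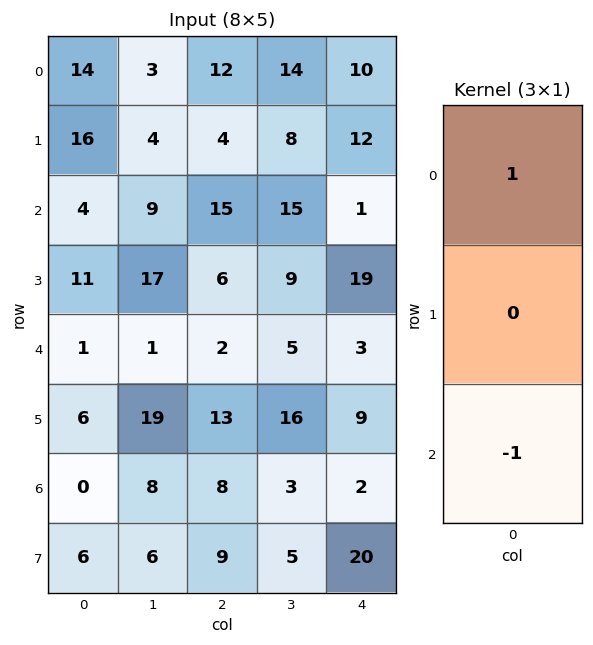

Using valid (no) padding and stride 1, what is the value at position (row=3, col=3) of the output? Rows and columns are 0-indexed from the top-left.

The receptive field on the input at this output position is [9 / 5 / 16]. Elementwise product with the kernel and sum: 9·1 + 16·-1.

-7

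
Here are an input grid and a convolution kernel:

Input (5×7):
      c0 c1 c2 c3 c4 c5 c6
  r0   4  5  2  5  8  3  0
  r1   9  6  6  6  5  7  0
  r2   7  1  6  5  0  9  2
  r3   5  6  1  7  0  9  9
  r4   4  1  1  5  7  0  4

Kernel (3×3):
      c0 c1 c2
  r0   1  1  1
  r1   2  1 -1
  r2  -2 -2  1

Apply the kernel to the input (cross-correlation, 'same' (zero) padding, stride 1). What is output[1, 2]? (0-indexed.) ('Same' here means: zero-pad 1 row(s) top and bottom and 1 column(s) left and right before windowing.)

The receptive field on the zero-padded input at this output position is [5 2 5 / 6 6 6 / 1 6 5]. Elementwise product with the kernel and sum: 5·1 + 2·1 + 5·1 + 6·2 + 6·1 + 6·-1 + 1·-2 + 6·-2 + 5·1.

15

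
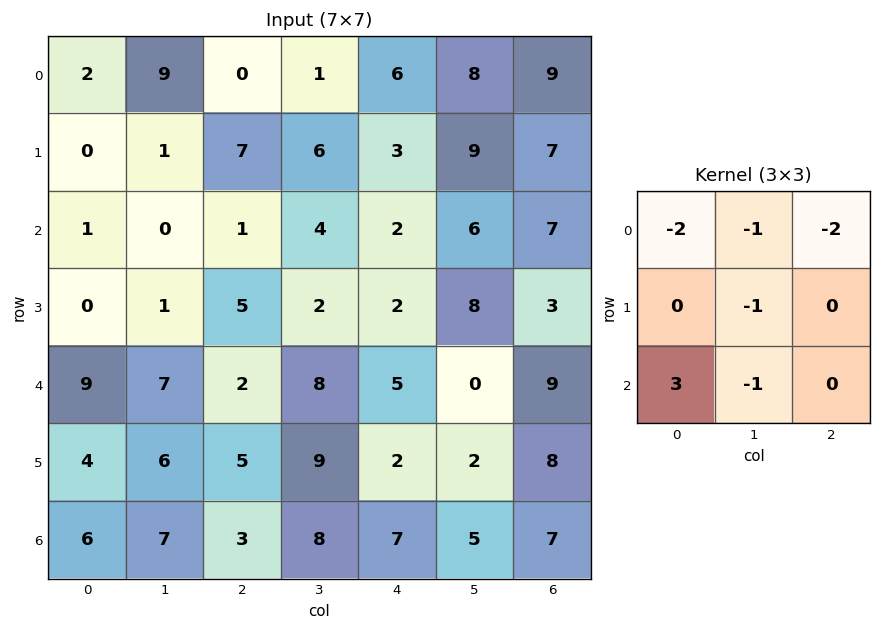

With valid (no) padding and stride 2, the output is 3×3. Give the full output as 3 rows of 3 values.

Output[0,0]: The receptive field on the input at this output position is [2 9 0 / 0 1 7 / 1 0 1]. Elementwise product with the kernel and sum: 2·-2 + 9·-1 + 0·-2 + 1·-1 + 1·3 + 0·-1.
Output[0,1]: The receptive field on the input at this output position is [0 1 6 / 7 6 3 / 1 4 2]. Elementwise product with the kernel and sum: 0·-2 + 1·-1 + 6·-2 + 6·-1 + 1·3 + 4·-1.

-11 -20 -47
15 -14 -17
-24 -30 -14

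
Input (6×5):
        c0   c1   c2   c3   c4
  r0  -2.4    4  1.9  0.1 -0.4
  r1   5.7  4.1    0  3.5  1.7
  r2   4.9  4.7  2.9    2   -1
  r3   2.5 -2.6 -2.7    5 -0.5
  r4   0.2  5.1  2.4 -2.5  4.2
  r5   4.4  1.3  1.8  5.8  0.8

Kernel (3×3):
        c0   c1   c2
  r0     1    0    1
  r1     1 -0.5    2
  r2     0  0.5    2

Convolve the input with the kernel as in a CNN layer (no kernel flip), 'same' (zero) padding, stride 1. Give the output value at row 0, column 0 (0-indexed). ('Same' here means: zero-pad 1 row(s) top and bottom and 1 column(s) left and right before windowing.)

The receptive field on the zero-padded input at this output position is [0 0 0 / 0 -2.4 4 / 0 5.7 4.1]. Elementwise product with the kernel and sum: 0·1 + 0·1 + 0·1 + -2.4·-0.5 + 4·2 + 5.7·0.5 + 4.1·2.

20.25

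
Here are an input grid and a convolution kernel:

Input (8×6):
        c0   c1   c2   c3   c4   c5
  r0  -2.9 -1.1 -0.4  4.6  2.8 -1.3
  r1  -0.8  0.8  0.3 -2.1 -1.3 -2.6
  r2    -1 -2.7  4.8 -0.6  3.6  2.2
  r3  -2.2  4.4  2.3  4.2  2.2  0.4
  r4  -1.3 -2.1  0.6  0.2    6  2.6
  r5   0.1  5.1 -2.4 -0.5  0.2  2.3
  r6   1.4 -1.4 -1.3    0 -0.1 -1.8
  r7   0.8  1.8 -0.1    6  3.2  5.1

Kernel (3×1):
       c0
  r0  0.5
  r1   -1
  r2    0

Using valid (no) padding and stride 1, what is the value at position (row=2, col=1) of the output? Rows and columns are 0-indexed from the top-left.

The receptive field on the input at this output position is [-2.7 / 4.4 / -2.1]. Elementwise product with the kernel and sum: -2.7·0.5 + 4.4·-1.

-5.75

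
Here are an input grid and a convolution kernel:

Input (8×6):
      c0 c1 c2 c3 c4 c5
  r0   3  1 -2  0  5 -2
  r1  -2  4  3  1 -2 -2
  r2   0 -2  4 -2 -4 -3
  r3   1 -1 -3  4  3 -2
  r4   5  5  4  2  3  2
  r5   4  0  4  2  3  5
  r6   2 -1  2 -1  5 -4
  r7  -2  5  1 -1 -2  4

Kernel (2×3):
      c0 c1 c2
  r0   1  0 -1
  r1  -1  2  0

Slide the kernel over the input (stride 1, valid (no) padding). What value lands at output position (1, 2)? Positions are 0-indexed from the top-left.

The receptive field on the input at this output position is [3 1 -2 / 4 -2 -4]. Elementwise product with the kernel and sum: 3·1 + -2·-1 + 4·-1 + -2·2.

-3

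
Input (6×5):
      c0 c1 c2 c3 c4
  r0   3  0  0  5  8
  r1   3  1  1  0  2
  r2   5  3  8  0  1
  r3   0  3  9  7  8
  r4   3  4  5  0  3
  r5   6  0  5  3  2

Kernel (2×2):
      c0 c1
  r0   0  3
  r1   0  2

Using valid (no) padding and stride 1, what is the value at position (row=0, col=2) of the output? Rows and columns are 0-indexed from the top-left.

15

The receptive field on the input at this output position is [0 5 / 1 0]. Elementwise product with the kernel and sum: 5·3 + 0·2.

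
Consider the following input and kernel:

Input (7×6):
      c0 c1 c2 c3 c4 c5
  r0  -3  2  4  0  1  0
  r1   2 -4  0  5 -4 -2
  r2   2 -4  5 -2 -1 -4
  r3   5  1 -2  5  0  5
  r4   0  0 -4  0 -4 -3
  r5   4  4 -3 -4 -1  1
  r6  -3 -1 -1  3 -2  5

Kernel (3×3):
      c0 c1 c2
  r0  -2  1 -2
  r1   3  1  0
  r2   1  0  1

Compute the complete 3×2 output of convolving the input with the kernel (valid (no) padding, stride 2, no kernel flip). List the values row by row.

9 -1
-6 -19
20 0

Output[0,0]: The receptive field on the input at this output position is [-3 2 4 / 2 -4 0 / 2 -4 5]. Elementwise product with the kernel and sum: -3·-2 + 2·1 + 4·-2 + 2·3 + -4·1 + 2·1 + 5·1.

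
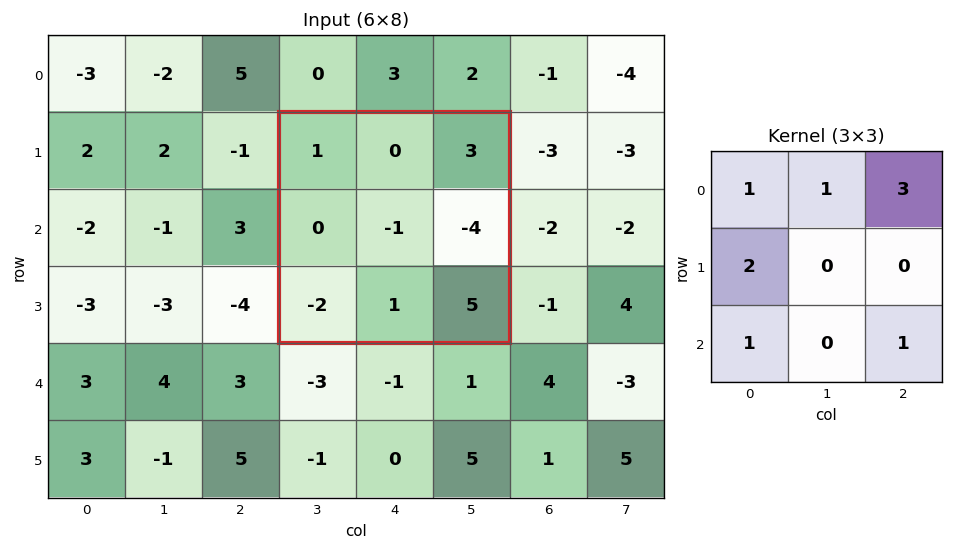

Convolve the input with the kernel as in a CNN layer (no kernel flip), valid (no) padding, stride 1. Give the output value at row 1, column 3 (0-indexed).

13

The receptive field on the input at this output position is [1 0 3 / 0 -1 -4 / -2 1 5]. Elementwise product with the kernel and sum: 1·1 + 0·1 + 3·3 + 0·2 + -2·1 + 5·1.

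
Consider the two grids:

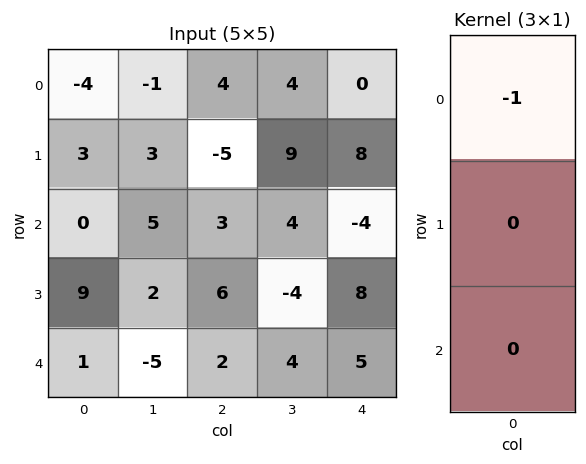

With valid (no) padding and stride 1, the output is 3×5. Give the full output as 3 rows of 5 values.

4 1 -4 -4 0
-3 -3 5 -9 -8
0 -5 -3 -4 4

Output[0,0]: The receptive field on the input at this output position is [-4 / 3 / 0]. Elementwise product with the kernel and sum: -4·-1.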